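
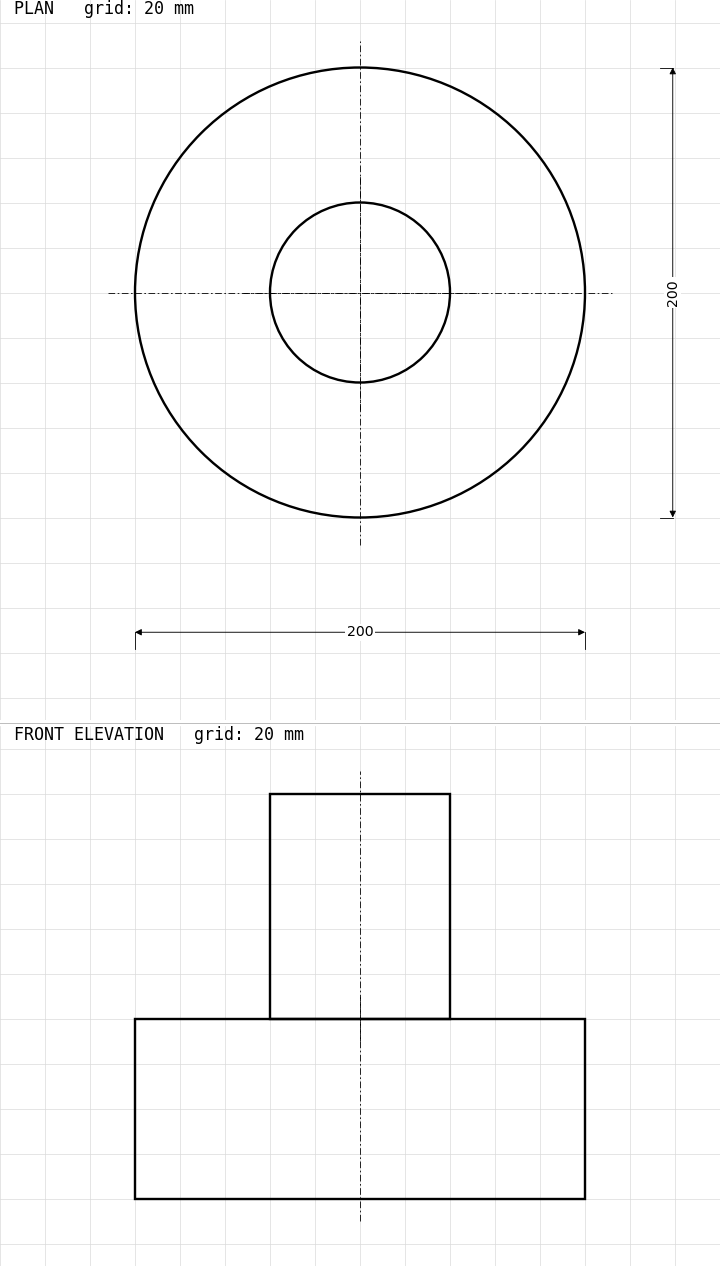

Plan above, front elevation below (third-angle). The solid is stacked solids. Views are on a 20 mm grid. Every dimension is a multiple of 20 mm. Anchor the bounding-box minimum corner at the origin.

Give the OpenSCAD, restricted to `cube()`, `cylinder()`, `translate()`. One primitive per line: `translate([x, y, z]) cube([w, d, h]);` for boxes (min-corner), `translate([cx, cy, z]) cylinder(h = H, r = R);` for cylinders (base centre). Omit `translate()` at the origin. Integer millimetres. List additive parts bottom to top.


translate([100, 100, 0]) cylinder(h = 80, r = 100);
translate([100, 100, 80]) cylinder(h = 100, r = 40);


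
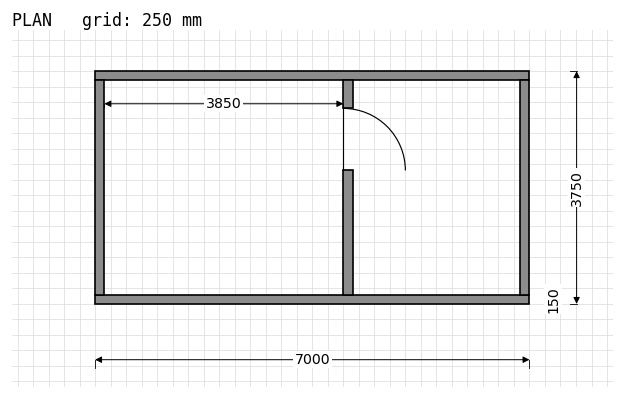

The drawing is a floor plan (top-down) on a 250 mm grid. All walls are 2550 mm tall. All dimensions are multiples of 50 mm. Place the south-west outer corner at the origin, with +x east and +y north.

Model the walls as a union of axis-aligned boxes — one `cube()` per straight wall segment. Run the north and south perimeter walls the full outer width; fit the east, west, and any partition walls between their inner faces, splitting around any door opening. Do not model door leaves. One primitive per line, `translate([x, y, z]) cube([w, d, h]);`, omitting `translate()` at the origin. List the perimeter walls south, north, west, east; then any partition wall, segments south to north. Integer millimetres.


cube([7000, 150, 2550]);
translate([0, 3600, 0]) cube([7000, 150, 2550]);
translate([0, 150, 0]) cube([150, 3450, 2550]);
translate([6850, 150, 0]) cube([150, 3450, 2550]);
translate([4000, 150, 0]) cube([150, 2000, 2550]);
translate([4000, 3150, 0]) cube([150, 450, 2550]);


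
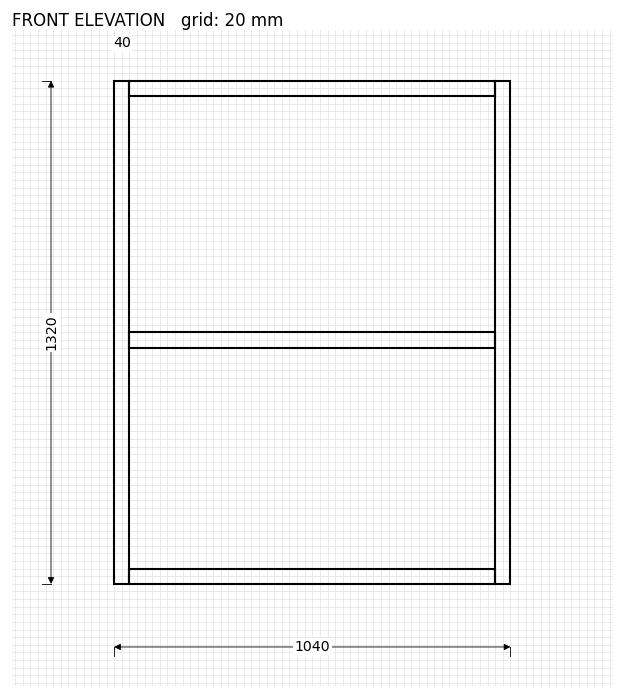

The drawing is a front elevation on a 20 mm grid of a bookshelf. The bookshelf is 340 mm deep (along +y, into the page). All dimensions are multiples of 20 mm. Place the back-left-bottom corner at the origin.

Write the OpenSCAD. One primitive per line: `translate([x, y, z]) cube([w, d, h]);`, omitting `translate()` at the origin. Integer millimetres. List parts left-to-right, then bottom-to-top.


cube([40, 340, 1320]);
translate([40, 0, 0]) cube([960, 340, 40]);
translate([40, 0, 620]) cube([960, 340, 40]);
translate([40, 0, 1280]) cube([960, 340, 40]);
translate([1000, 0, 0]) cube([40, 340, 1320]);


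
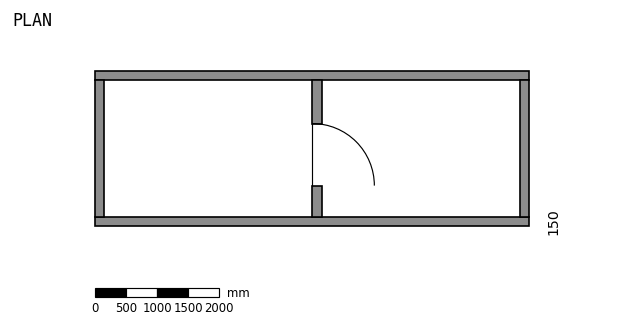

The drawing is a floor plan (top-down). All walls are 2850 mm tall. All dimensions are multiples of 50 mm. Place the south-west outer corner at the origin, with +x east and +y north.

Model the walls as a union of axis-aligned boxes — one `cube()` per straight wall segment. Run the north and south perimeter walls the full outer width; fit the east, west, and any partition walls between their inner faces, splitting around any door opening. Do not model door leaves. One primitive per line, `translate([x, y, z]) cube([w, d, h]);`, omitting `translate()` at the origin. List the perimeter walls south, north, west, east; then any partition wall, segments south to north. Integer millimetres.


cube([7000, 150, 2850]);
translate([0, 2350, 0]) cube([7000, 150, 2850]);
translate([0, 150, 0]) cube([150, 2200, 2850]);
translate([6850, 150, 0]) cube([150, 2200, 2850]);
translate([3500, 150, 0]) cube([150, 500, 2850]);
translate([3500, 1650, 0]) cube([150, 700, 2850]);


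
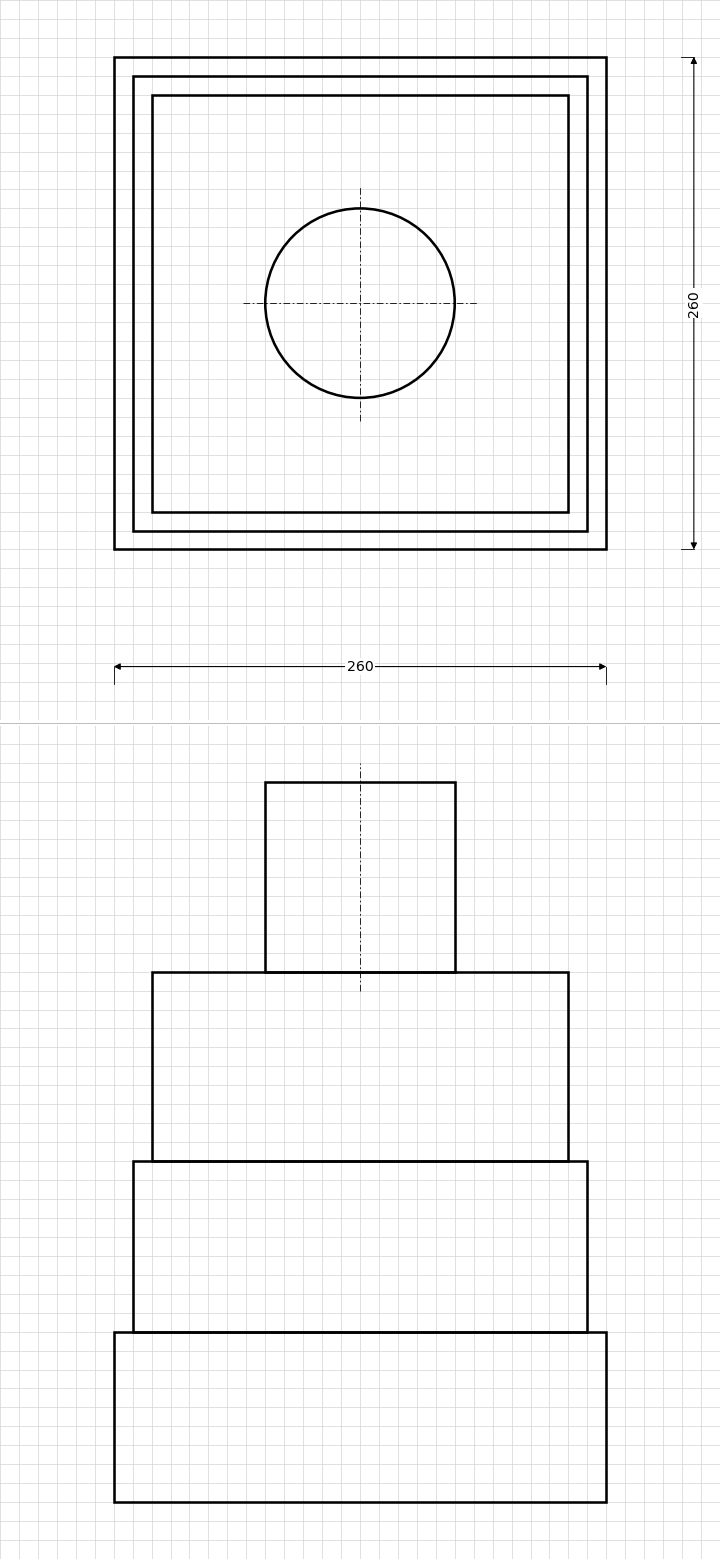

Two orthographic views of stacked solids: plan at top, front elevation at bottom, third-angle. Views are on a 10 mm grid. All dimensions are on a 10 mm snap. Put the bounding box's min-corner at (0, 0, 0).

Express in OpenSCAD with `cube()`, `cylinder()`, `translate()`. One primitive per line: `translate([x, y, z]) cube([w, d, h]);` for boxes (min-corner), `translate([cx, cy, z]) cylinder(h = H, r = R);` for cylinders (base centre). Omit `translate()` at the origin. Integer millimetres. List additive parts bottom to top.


cube([260, 260, 90]);
translate([10, 10, 90]) cube([240, 240, 90]);
translate([20, 20, 180]) cube([220, 220, 100]);
translate([130, 130, 280]) cylinder(h = 100, r = 50);


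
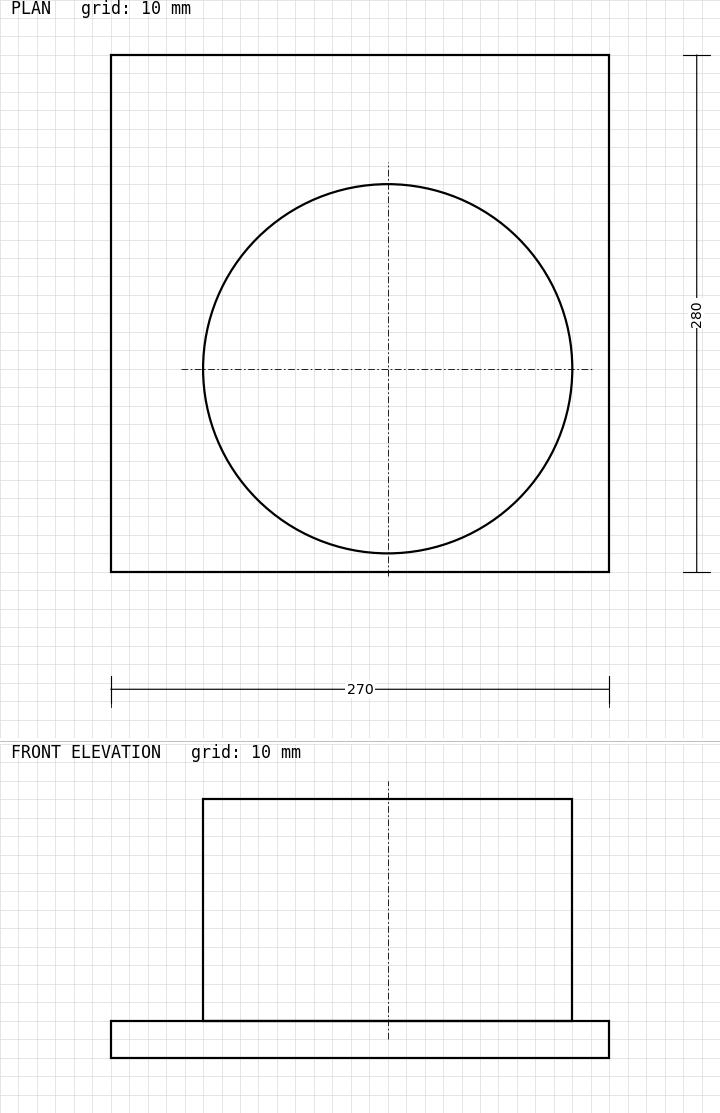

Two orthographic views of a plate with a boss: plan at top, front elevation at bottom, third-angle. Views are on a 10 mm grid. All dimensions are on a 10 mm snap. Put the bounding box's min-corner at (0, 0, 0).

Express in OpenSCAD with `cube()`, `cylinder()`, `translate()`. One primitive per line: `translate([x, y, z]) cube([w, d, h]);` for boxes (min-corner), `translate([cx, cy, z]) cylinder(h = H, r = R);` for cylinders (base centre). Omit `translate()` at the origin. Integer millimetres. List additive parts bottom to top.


cube([270, 280, 20]);
translate([150, 110, 20]) cylinder(h = 120, r = 100);


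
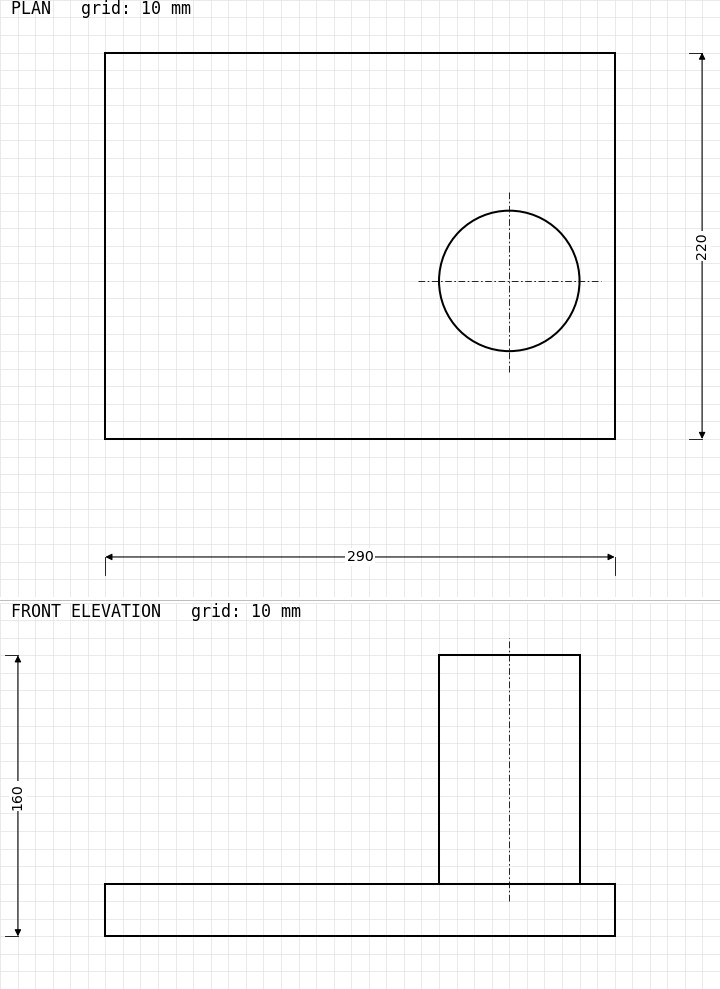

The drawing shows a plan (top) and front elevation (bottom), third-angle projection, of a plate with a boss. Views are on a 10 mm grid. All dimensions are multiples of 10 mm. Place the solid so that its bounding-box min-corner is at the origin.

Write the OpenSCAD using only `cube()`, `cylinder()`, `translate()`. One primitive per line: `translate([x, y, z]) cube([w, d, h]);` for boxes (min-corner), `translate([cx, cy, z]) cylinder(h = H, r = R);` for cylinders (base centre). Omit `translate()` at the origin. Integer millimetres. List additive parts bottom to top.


cube([290, 220, 30]);
translate([230, 90, 30]) cylinder(h = 130, r = 40);


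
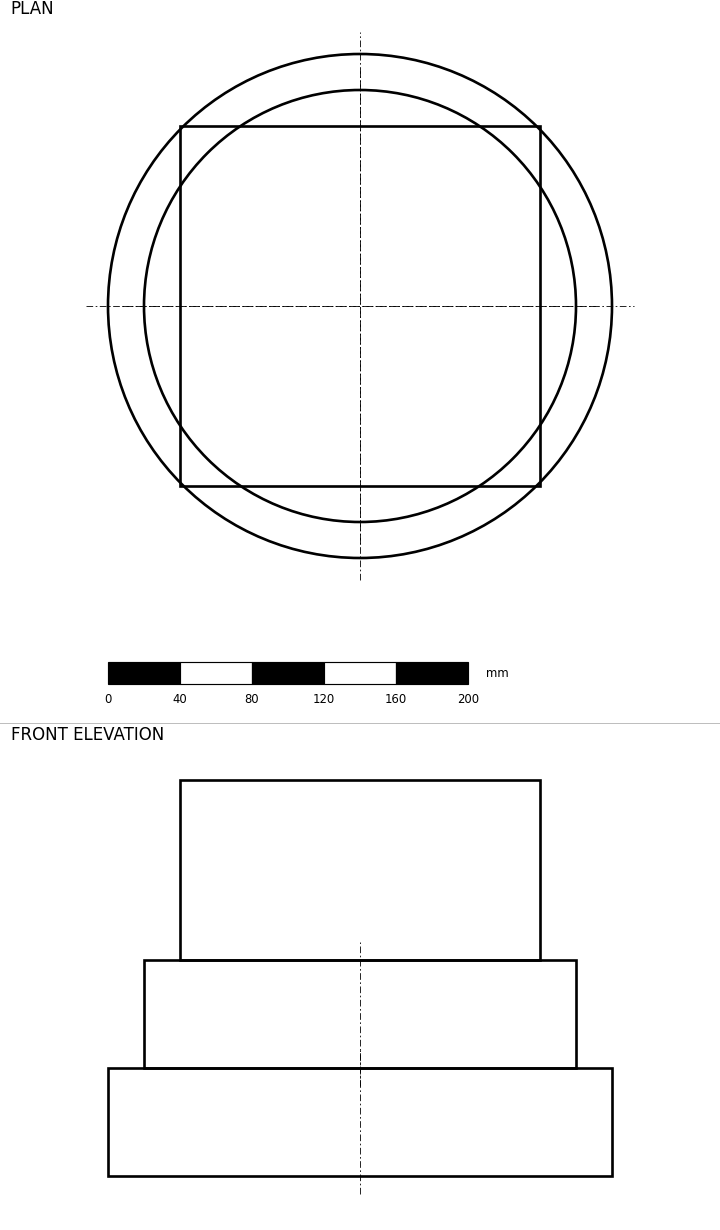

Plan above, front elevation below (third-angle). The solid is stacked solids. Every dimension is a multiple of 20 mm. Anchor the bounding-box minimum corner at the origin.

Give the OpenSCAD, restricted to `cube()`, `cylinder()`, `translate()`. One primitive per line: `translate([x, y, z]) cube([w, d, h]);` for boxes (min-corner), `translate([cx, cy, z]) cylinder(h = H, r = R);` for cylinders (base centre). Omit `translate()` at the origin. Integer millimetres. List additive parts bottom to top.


translate([140, 140, 0]) cylinder(h = 60, r = 140);
translate([140, 140, 60]) cylinder(h = 60, r = 120);
translate([40, 40, 120]) cube([200, 200, 100]);


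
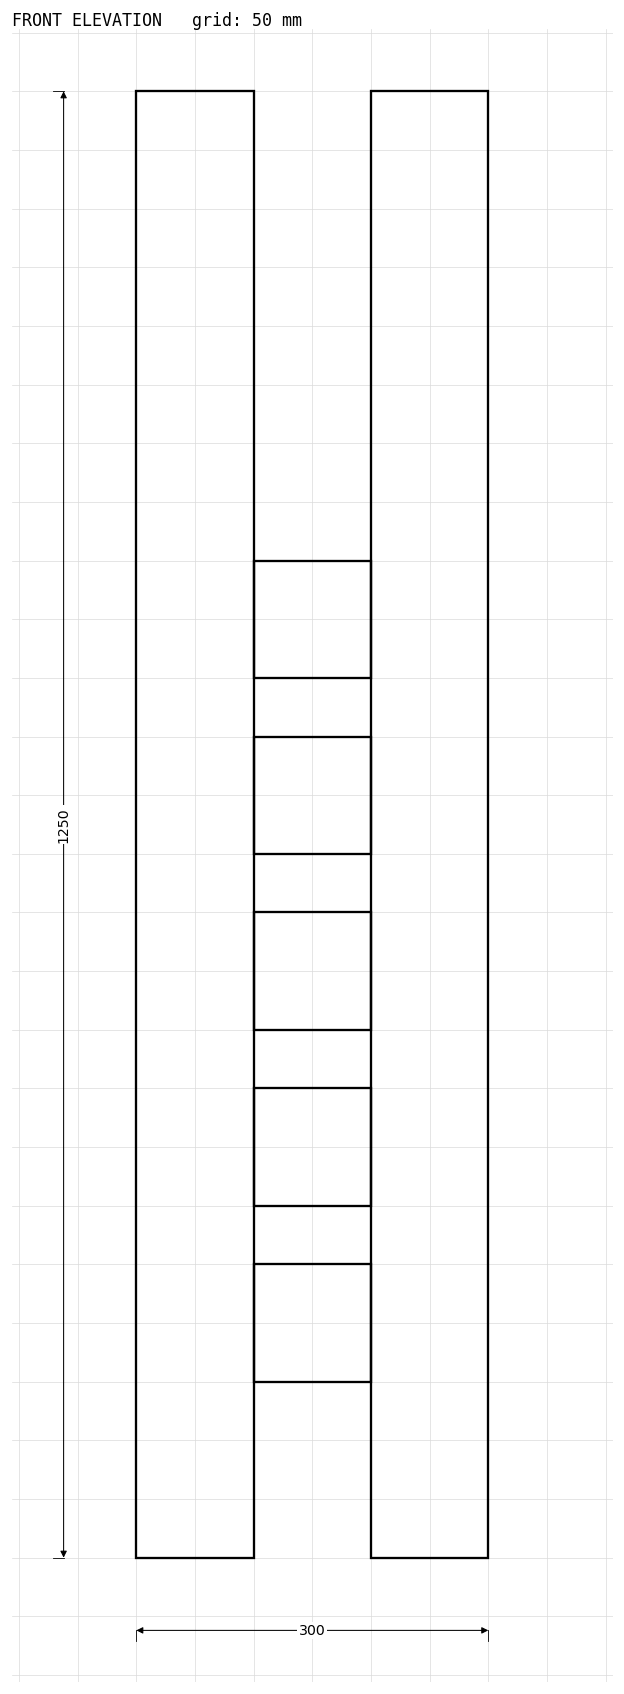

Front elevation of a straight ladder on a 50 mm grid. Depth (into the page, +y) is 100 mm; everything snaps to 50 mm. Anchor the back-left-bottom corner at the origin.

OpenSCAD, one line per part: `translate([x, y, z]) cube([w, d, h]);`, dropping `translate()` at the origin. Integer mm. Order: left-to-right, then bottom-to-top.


cube([100, 100, 1250]);
translate([100, 0, 150]) cube([100, 100, 100]);
translate([100, 0, 300]) cube([100, 100, 100]);
translate([100, 0, 450]) cube([100, 100, 100]);
translate([100, 0, 600]) cube([100, 100, 100]);
translate([100, 0, 750]) cube([100, 100, 100]);
translate([200, 0, 0]) cube([100, 100, 1250]);


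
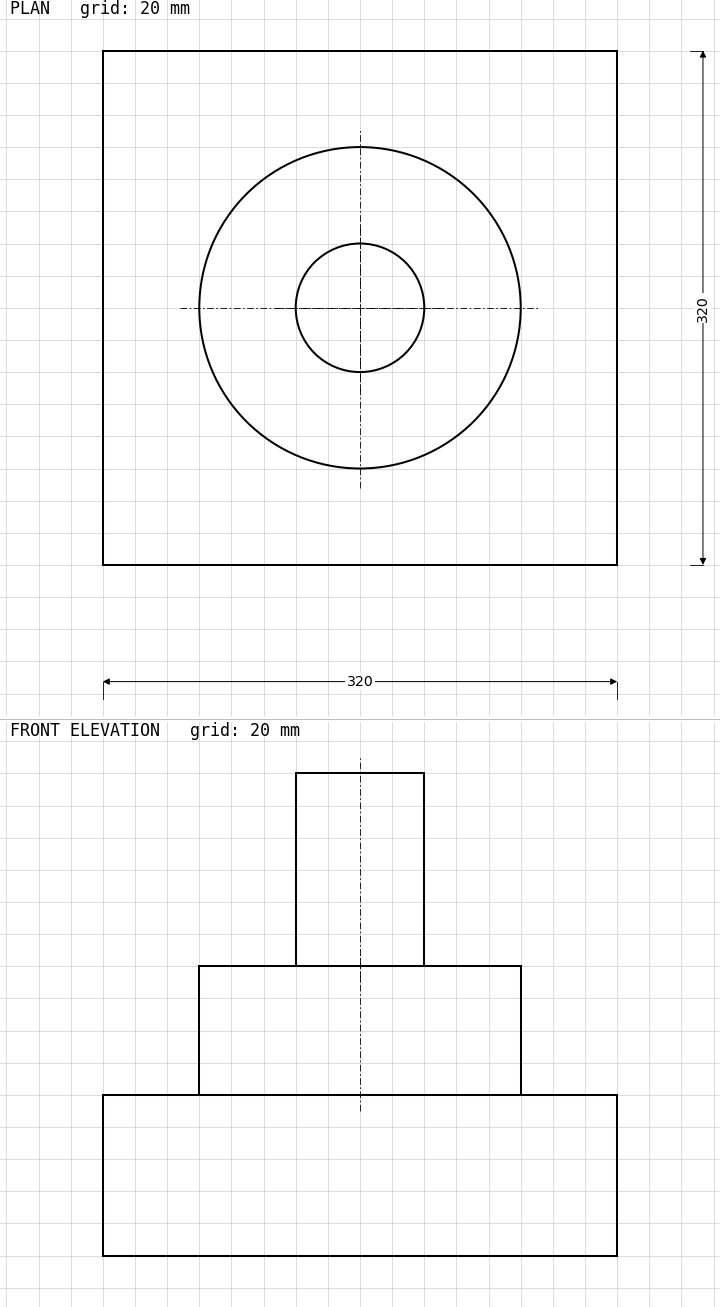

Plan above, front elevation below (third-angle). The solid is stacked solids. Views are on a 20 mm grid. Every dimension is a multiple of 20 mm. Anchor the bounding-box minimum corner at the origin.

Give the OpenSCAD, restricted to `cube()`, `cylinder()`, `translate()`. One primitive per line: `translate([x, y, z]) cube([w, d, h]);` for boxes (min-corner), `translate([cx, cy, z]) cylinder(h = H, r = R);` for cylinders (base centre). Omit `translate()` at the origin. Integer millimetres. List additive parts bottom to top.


cube([320, 320, 100]);
translate([160, 160, 100]) cylinder(h = 80, r = 100);
translate([160, 160, 180]) cylinder(h = 120, r = 40);


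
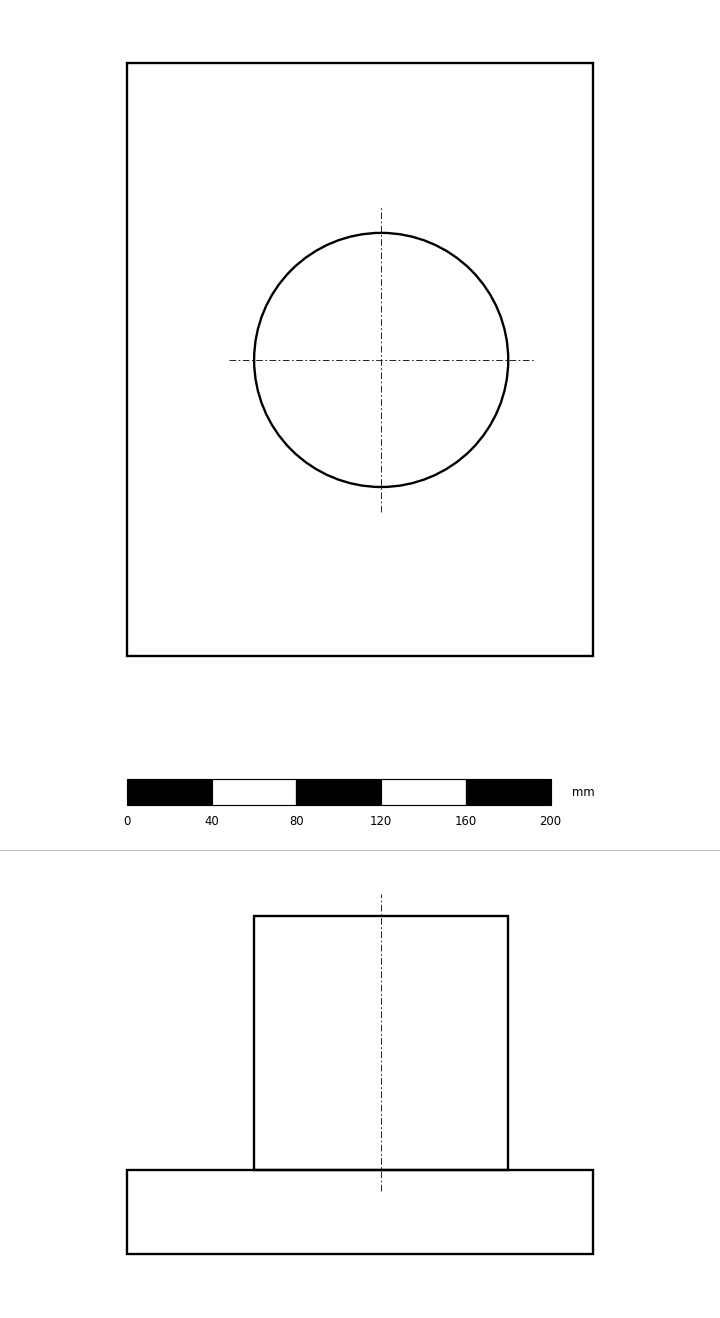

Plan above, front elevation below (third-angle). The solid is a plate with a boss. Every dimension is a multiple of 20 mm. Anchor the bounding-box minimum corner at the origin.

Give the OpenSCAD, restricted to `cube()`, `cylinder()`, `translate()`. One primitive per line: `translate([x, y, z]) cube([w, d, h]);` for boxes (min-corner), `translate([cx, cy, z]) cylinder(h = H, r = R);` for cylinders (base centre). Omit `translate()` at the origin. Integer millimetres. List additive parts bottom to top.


cube([220, 280, 40]);
translate([120, 140, 40]) cylinder(h = 120, r = 60);


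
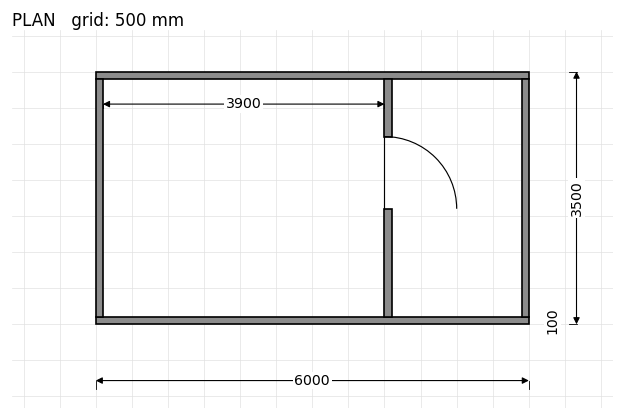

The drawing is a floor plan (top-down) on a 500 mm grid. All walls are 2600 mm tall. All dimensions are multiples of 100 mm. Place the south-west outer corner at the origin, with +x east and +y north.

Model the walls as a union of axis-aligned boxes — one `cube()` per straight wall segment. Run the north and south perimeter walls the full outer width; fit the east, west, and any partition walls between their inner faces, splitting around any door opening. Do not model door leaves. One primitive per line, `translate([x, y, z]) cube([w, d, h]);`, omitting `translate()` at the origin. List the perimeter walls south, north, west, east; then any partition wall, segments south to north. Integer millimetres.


cube([6000, 100, 2600]);
translate([0, 3400, 0]) cube([6000, 100, 2600]);
translate([0, 100, 0]) cube([100, 3300, 2600]);
translate([5900, 100, 0]) cube([100, 3300, 2600]);
translate([4000, 100, 0]) cube([100, 1500, 2600]);
translate([4000, 2600, 0]) cube([100, 800, 2600]);


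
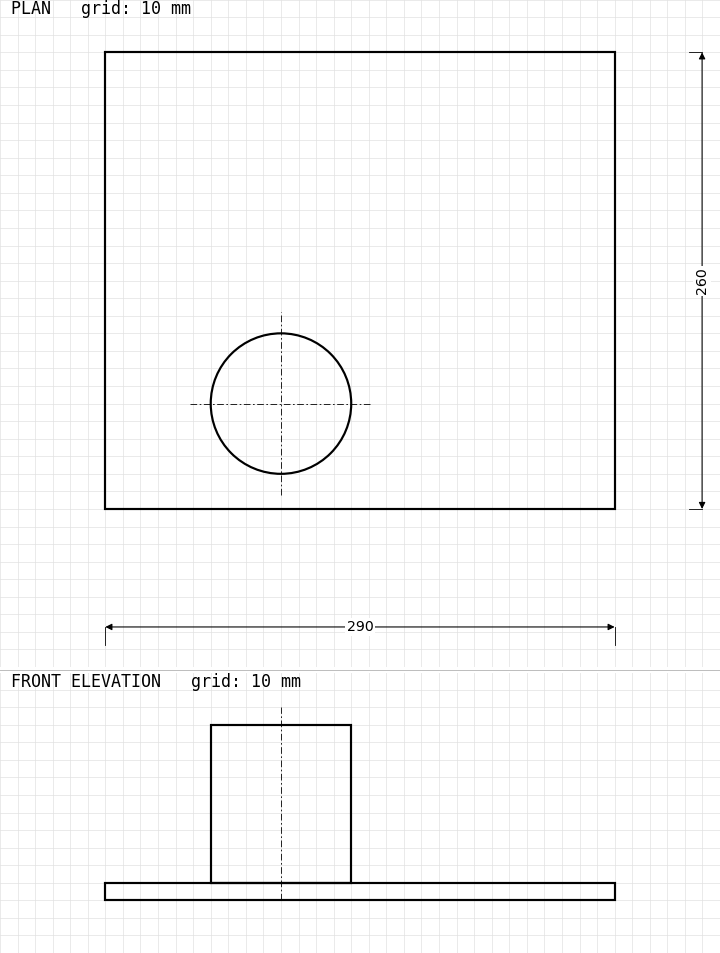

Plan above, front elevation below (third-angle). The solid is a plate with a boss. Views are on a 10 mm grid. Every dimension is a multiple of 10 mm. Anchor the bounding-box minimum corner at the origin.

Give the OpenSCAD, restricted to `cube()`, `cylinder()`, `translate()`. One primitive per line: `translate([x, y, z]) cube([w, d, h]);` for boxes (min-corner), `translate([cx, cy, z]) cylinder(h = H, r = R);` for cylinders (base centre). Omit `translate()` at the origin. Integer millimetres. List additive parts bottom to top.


cube([290, 260, 10]);
translate([100, 60, 10]) cylinder(h = 90, r = 40);


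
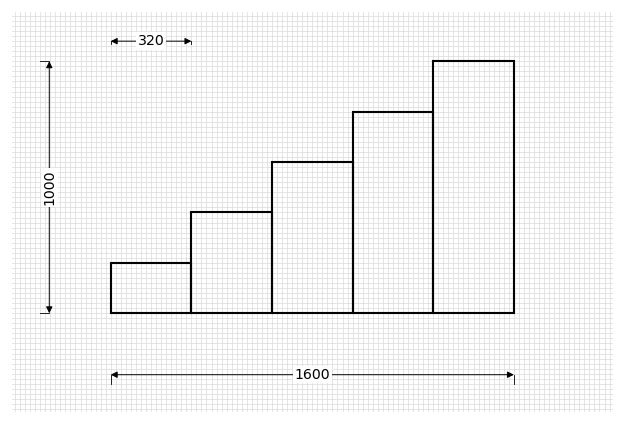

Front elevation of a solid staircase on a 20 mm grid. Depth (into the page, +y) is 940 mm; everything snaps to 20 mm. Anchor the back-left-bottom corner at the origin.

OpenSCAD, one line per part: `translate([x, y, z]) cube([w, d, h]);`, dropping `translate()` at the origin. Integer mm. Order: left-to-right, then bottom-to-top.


cube([320, 940, 200]);
translate([320, 0, 0]) cube([320, 940, 400]);
translate([640, 0, 0]) cube([320, 940, 600]);
translate([960, 0, 0]) cube([320, 940, 800]);
translate([1280, 0, 0]) cube([320, 940, 1000]);


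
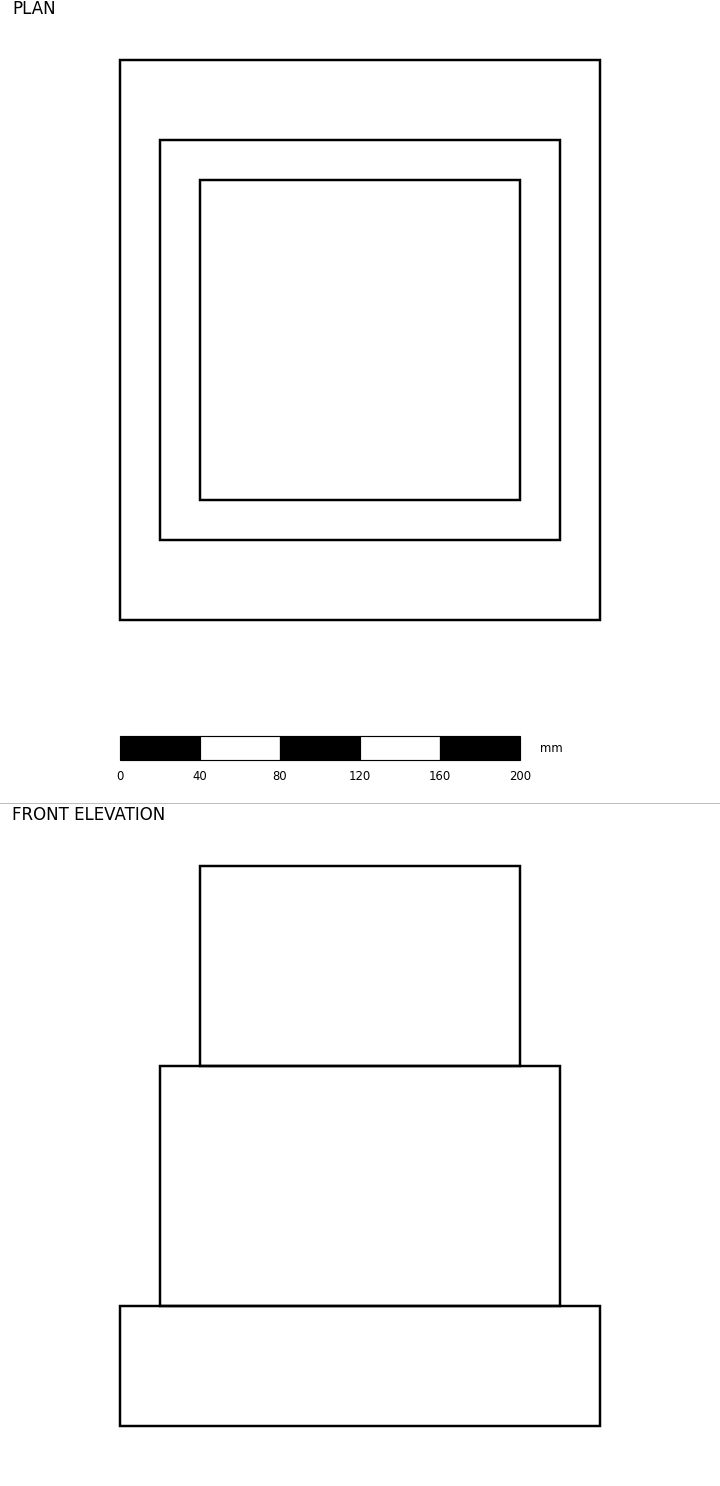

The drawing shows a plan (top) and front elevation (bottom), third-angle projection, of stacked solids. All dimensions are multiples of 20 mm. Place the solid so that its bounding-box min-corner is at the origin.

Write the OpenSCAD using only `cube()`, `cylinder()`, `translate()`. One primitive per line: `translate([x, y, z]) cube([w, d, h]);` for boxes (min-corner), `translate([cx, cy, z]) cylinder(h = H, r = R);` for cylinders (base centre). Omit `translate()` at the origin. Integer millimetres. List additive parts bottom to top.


cube([240, 280, 60]);
translate([20, 40, 60]) cube([200, 200, 120]);
translate([40, 60, 180]) cube([160, 160, 100]);


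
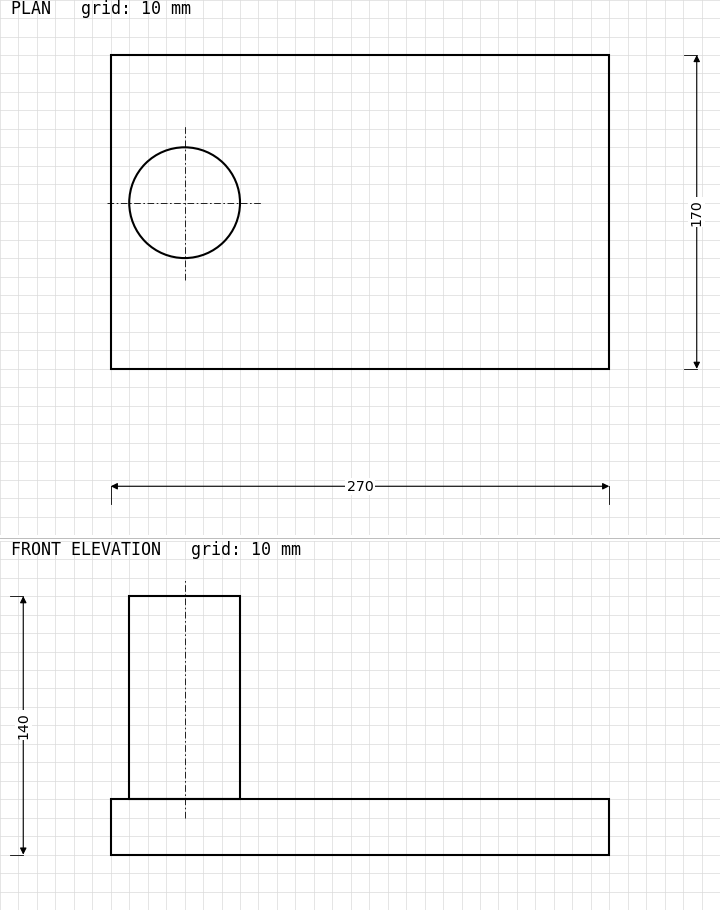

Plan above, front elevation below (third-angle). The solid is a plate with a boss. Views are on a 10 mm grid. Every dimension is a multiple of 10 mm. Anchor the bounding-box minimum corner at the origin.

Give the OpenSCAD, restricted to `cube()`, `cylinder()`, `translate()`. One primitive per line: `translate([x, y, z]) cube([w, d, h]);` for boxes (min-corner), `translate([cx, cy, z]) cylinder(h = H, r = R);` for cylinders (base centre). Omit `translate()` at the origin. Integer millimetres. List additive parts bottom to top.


cube([270, 170, 30]);
translate([40, 90, 30]) cylinder(h = 110, r = 30);


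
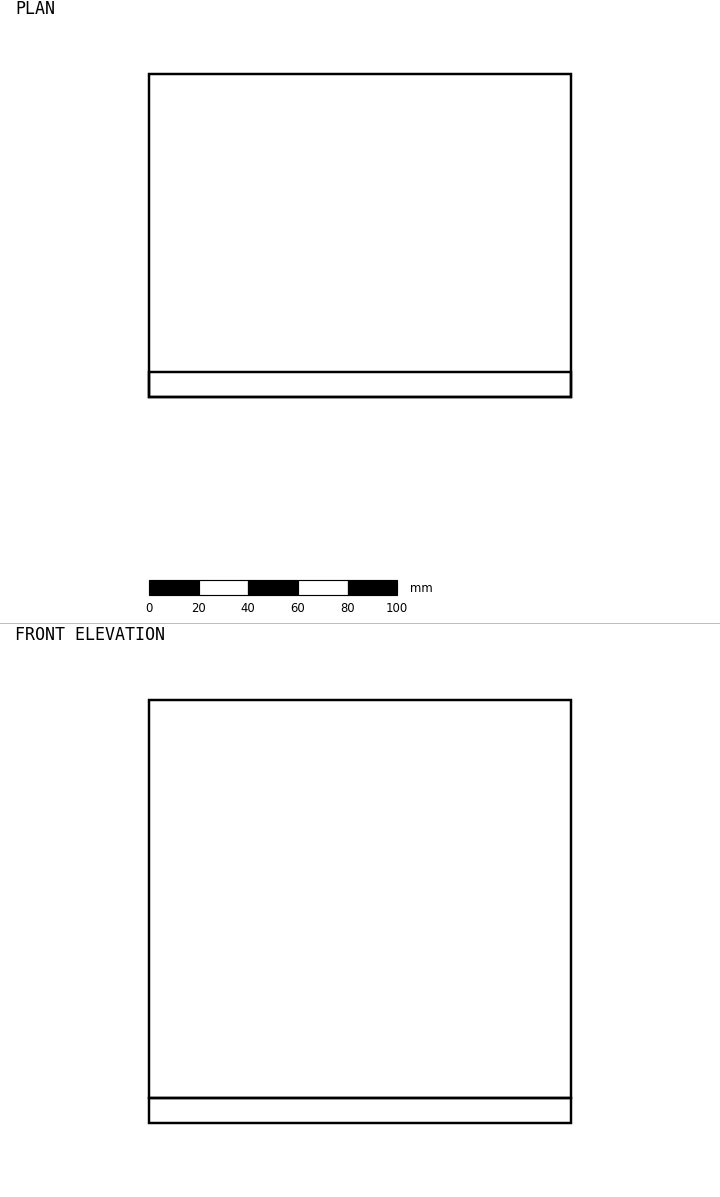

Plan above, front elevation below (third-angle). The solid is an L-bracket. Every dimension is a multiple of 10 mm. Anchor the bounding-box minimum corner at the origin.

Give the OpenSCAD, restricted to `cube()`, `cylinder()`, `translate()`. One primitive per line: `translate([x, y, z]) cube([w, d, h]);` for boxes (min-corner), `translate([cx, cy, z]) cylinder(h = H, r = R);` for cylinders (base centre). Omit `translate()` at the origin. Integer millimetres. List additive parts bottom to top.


cube([170, 130, 10]);
translate([0, 0, 10]) cube([170, 10, 160]);


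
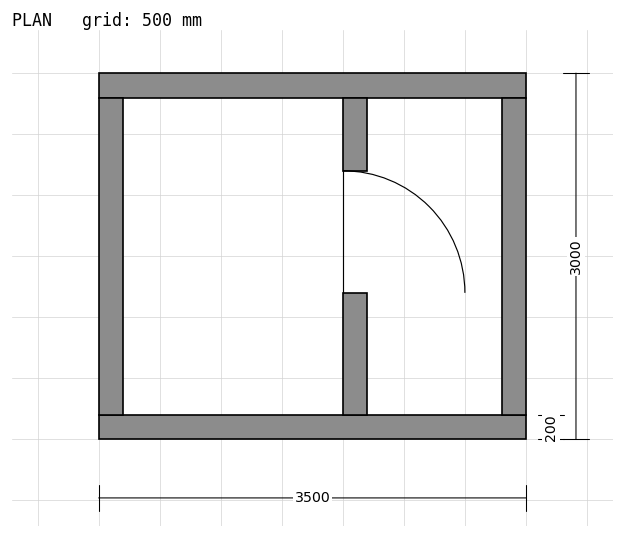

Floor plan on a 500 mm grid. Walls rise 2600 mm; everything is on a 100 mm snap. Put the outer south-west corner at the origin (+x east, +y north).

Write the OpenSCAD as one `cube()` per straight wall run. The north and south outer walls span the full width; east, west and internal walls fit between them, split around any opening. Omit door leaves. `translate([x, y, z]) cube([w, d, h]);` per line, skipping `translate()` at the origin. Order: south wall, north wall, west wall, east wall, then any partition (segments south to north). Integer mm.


cube([3500, 200, 2600]);
translate([0, 2800, 0]) cube([3500, 200, 2600]);
translate([0, 200, 0]) cube([200, 2600, 2600]);
translate([3300, 200, 0]) cube([200, 2600, 2600]);
translate([2000, 200, 0]) cube([200, 1000, 2600]);
translate([2000, 2200, 0]) cube([200, 600, 2600]);


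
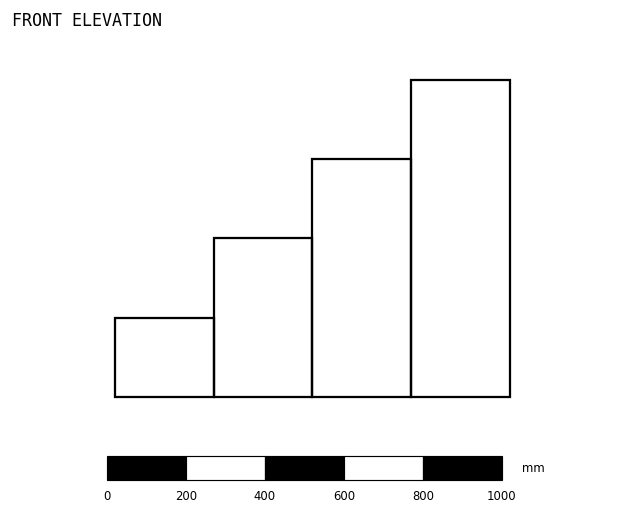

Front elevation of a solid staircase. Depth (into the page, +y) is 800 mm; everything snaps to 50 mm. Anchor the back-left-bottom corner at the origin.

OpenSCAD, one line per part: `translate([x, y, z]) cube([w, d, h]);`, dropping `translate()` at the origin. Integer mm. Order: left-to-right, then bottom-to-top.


cube([250, 800, 200]);
translate([250, 0, 0]) cube([250, 800, 400]);
translate([500, 0, 0]) cube([250, 800, 600]);
translate([750, 0, 0]) cube([250, 800, 800]);


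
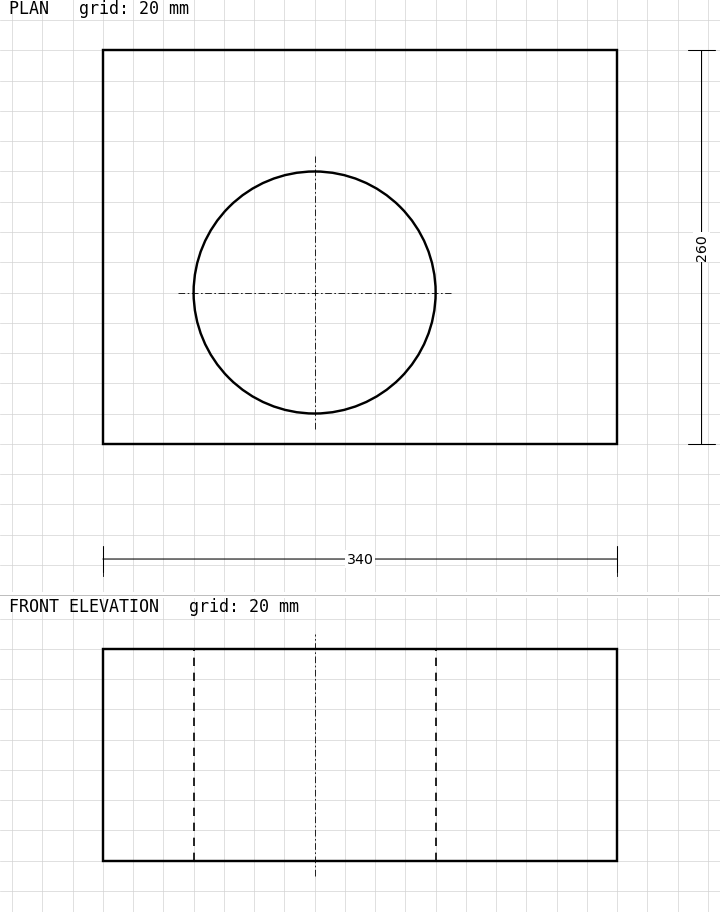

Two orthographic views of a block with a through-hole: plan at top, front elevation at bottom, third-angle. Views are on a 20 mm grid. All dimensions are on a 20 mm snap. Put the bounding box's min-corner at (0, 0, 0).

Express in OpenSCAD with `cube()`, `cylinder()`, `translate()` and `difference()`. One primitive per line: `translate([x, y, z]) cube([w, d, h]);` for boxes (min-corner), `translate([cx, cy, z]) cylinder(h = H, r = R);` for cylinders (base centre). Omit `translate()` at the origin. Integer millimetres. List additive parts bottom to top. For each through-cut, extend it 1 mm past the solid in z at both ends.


difference() {
  cube([340, 260, 140]);
  translate([140, 100, -1]) cylinder(h = 142, r = 80);
}


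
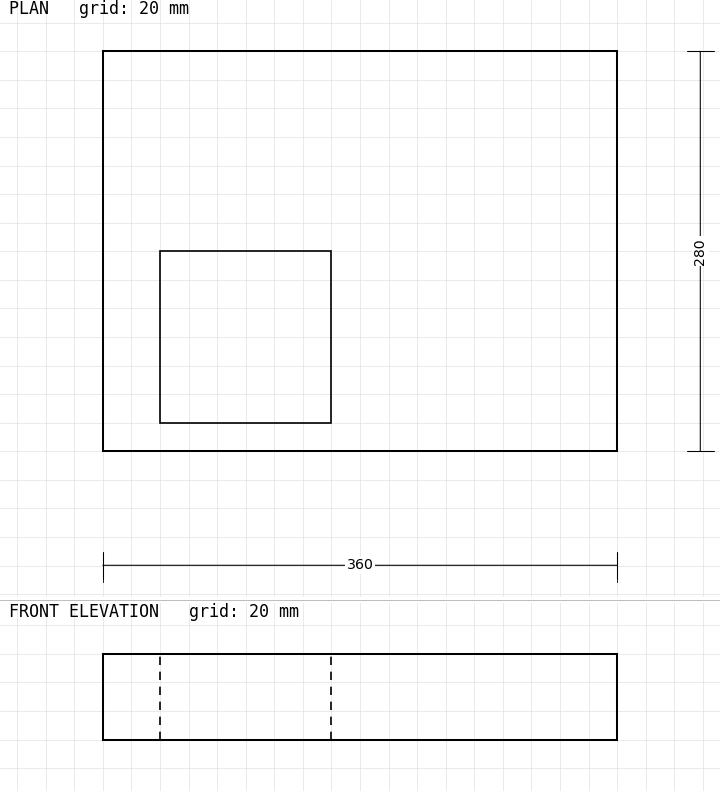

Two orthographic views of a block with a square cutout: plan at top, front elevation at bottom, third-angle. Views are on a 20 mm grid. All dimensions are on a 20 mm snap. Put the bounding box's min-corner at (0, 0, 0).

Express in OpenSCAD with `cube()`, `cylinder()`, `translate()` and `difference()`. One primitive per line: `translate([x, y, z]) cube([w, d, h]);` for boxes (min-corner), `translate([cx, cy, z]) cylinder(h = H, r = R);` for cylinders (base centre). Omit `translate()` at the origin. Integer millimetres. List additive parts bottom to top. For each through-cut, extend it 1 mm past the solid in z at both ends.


difference() {
  cube([360, 280, 60]);
  translate([40, 20, -1]) cube([120, 120, 62]);
}


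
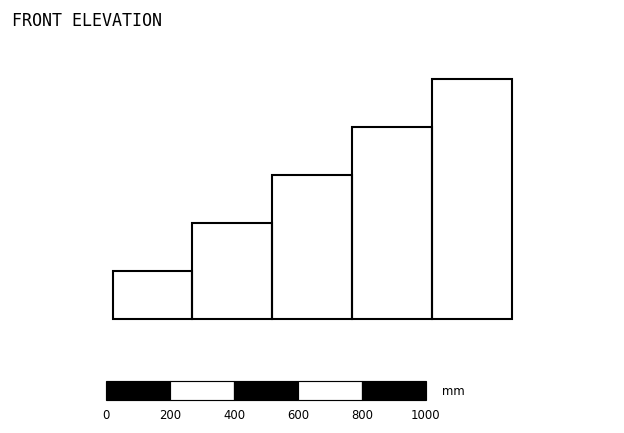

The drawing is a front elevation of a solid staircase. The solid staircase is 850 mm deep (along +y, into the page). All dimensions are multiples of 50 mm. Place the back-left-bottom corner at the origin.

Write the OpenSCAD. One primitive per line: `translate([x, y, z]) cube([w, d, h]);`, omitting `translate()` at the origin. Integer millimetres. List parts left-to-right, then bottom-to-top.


cube([250, 850, 150]);
translate([250, 0, 0]) cube([250, 850, 300]);
translate([500, 0, 0]) cube([250, 850, 450]);
translate([750, 0, 0]) cube([250, 850, 600]);
translate([1000, 0, 0]) cube([250, 850, 750]);


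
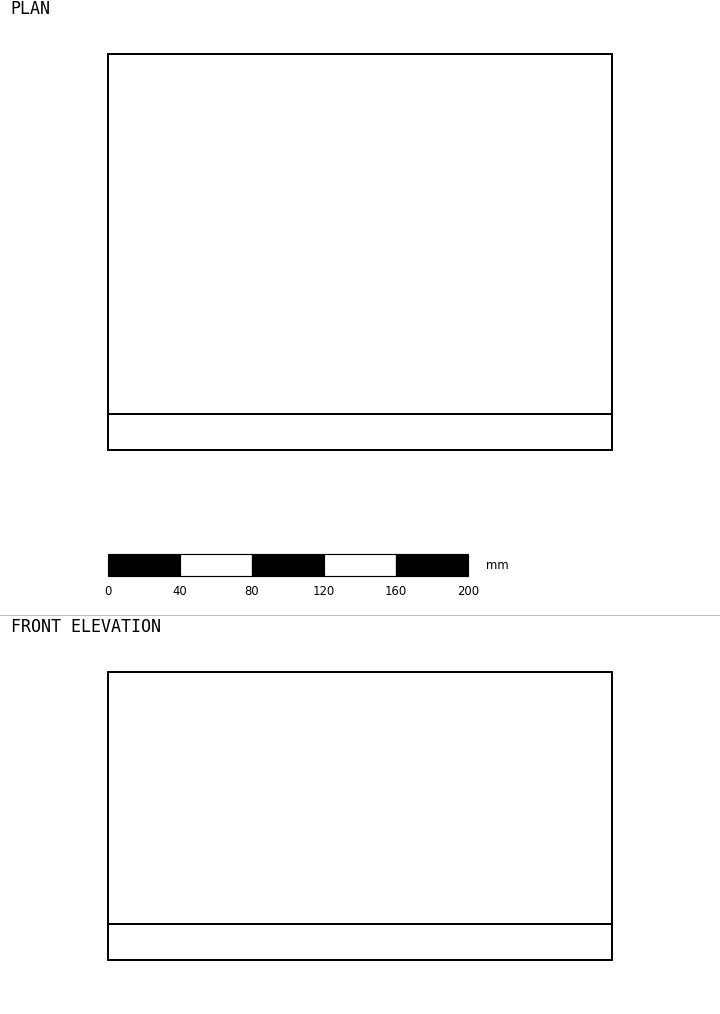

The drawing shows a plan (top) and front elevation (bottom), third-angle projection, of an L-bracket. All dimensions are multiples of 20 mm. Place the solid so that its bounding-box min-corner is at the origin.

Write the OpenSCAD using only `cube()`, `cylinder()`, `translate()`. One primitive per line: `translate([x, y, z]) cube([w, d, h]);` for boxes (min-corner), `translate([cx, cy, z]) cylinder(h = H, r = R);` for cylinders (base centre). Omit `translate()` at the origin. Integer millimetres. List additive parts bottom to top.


cube([280, 220, 20]);
translate([0, 0, 20]) cube([280, 20, 140]);


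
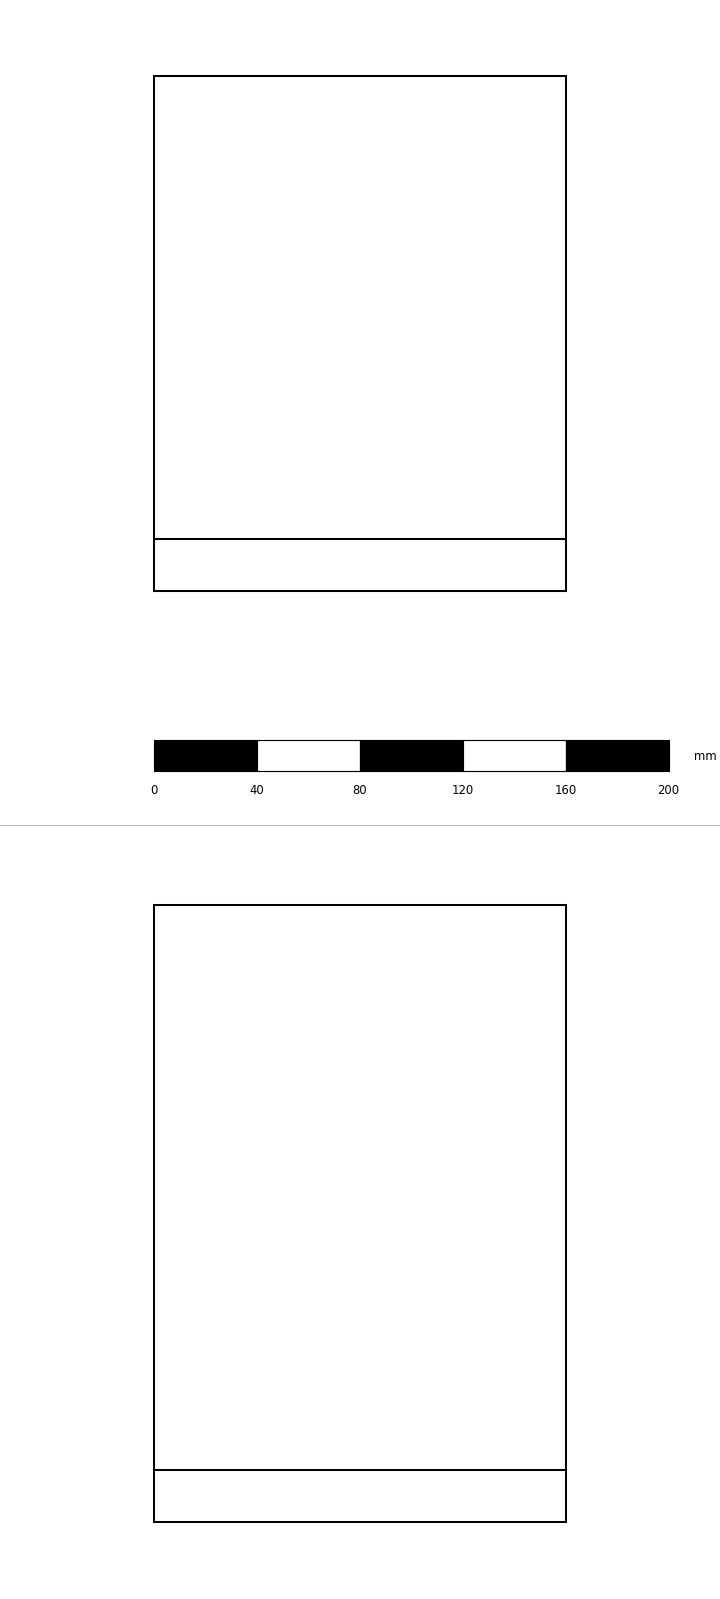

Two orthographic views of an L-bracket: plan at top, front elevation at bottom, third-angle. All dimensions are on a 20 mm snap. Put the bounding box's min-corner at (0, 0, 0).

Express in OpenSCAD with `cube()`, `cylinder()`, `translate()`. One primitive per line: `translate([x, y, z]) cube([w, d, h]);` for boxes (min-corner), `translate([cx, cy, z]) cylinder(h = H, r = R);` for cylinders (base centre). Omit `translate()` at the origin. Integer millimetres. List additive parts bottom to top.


cube([160, 200, 20]);
translate([0, 0, 20]) cube([160, 20, 220]);


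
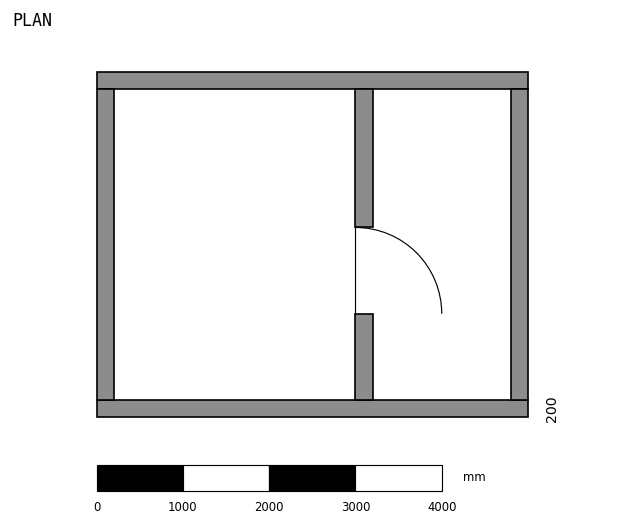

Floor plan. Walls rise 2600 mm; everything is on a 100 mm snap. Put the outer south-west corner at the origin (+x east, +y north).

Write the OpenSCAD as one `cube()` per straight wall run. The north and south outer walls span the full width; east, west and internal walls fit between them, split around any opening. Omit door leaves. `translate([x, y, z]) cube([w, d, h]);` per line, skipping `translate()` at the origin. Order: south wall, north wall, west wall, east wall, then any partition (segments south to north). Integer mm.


cube([5000, 200, 2600]);
translate([0, 3800, 0]) cube([5000, 200, 2600]);
translate([0, 200, 0]) cube([200, 3600, 2600]);
translate([4800, 200, 0]) cube([200, 3600, 2600]);
translate([3000, 200, 0]) cube([200, 1000, 2600]);
translate([3000, 2200, 0]) cube([200, 1600, 2600]);


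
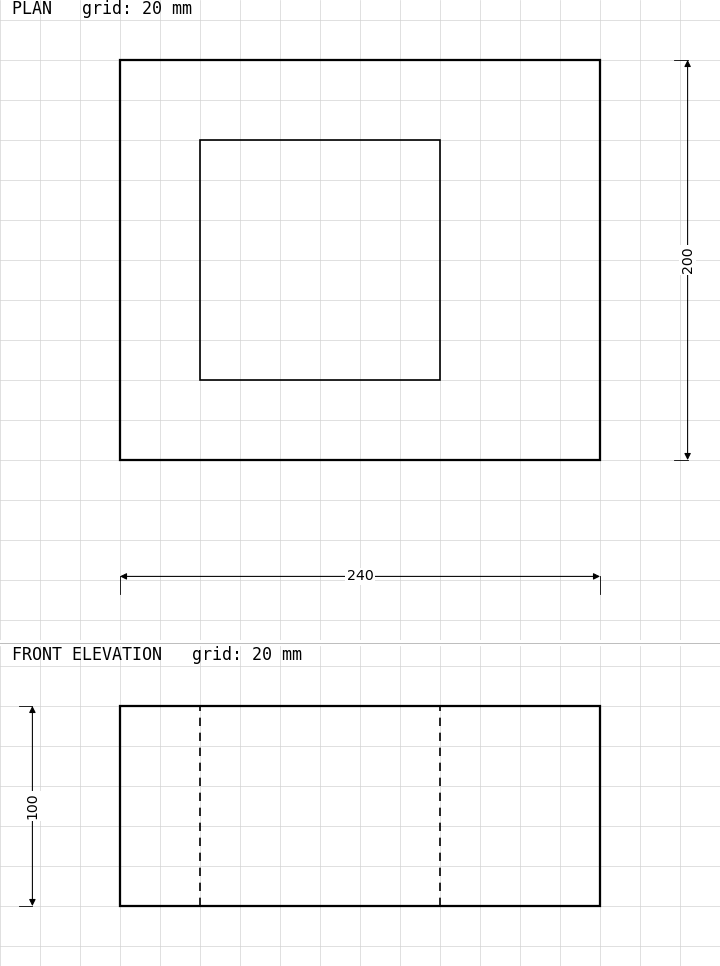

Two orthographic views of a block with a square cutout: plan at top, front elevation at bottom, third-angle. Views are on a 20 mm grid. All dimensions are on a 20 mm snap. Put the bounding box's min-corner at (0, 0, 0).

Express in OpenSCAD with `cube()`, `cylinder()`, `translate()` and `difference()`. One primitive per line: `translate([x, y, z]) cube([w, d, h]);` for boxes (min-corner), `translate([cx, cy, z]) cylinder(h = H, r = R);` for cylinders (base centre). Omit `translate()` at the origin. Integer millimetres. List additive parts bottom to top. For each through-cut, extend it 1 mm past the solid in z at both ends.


difference() {
  cube([240, 200, 100]);
  translate([40, 40, -1]) cube([120, 120, 102]);
}


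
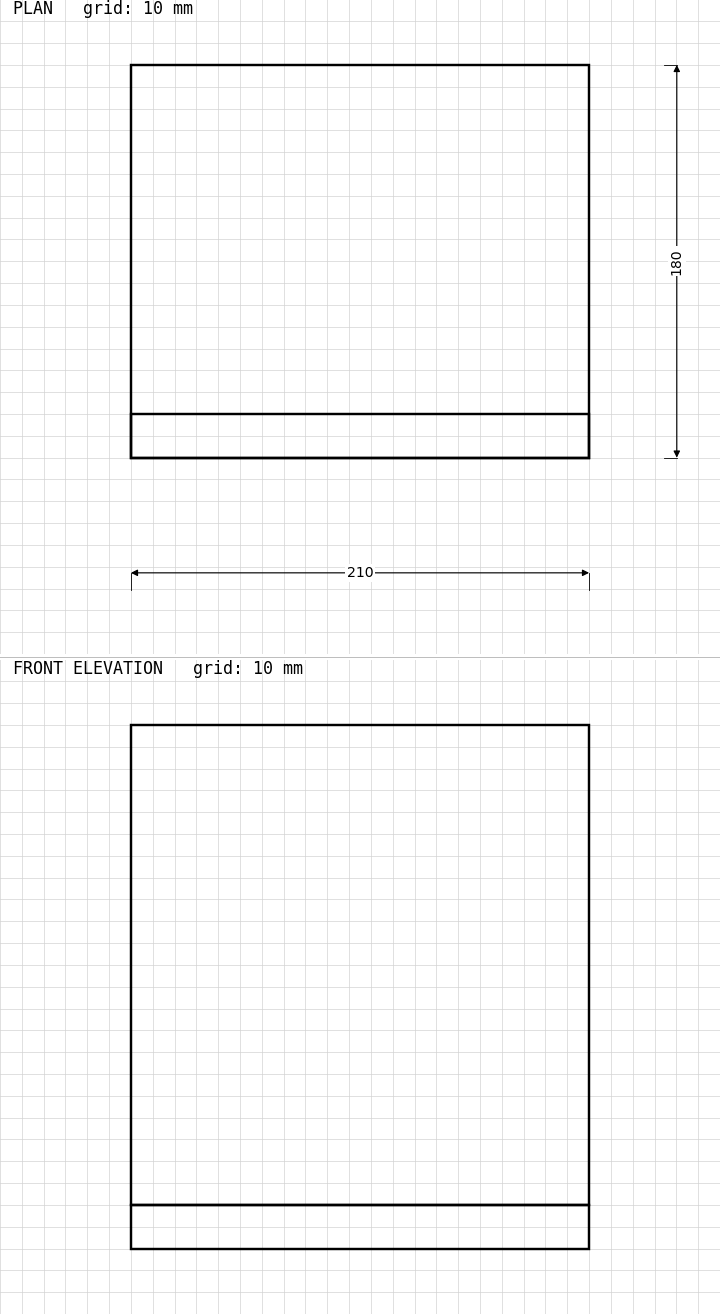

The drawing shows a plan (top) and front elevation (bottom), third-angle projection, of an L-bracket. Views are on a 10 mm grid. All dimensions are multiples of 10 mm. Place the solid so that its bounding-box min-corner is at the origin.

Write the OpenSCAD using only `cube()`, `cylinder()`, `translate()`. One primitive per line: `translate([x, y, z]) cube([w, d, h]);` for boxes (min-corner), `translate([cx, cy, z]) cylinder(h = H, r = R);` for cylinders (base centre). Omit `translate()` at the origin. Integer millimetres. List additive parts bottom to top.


cube([210, 180, 20]);
translate([0, 0, 20]) cube([210, 20, 220]);


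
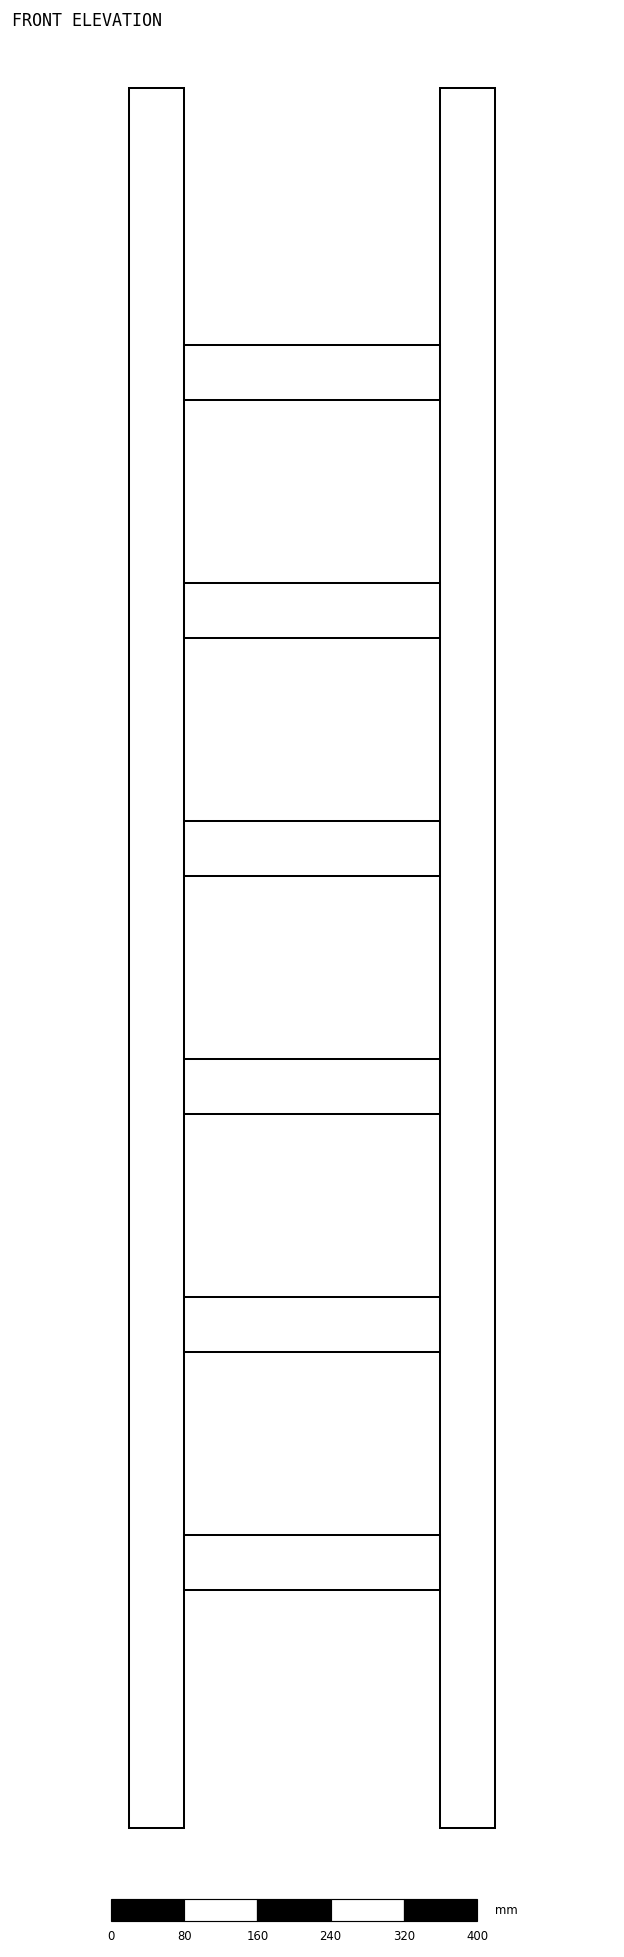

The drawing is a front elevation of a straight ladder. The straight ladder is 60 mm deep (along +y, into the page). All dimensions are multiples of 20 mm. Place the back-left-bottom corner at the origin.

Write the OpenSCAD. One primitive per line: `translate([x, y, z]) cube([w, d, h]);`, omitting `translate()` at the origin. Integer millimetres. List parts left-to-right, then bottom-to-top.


cube([60, 60, 1900]);
translate([60, 0, 260]) cube([280, 60, 60]);
translate([60, 0, 520]) cube([280, 60, 60]);
translate([60, 0, 780]) cube([280, 60, 60]);
translate([60, 0, 1040]) cube([280, 60, 60]);
translate([60, 0, 1300]) cube([280, 60, 60]);
translate([60, 0, 1560]) cube([280, 60, 60]);
translate([340, 0, 0]) cube([60, 60, 1900]);


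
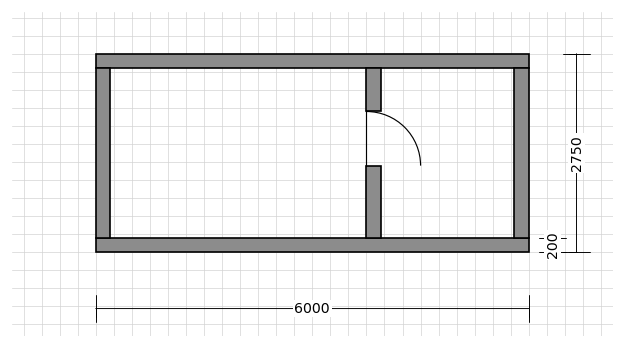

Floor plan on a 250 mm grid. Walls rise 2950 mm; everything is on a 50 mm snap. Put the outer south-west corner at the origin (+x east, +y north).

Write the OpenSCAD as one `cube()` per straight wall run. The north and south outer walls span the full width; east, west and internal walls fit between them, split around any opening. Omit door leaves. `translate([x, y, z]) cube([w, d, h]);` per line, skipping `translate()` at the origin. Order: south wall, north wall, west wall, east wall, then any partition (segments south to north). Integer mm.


cube([6000, 200, 2950]);
translate([0, 2550, 0]) cube([6000, 200, 2950]);
translate([0, 200, 0]) cube([200, 2350, 2950]);
translate([5800, 200, 0]) cube([200, 2350, 2950]);
translate([3750, 200, 0]) cube([200, 1000, 2950]);
translate([3750, 1950, 0]) cube([200, 600, 2950]);


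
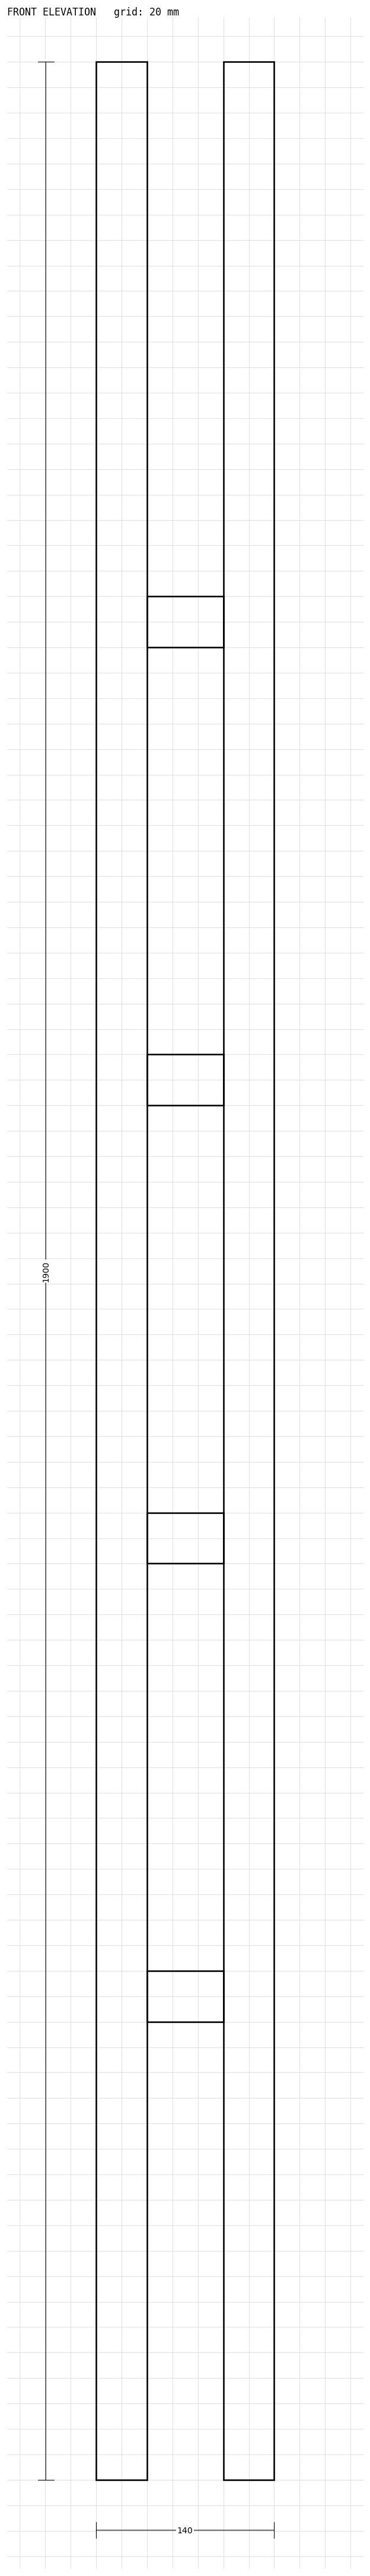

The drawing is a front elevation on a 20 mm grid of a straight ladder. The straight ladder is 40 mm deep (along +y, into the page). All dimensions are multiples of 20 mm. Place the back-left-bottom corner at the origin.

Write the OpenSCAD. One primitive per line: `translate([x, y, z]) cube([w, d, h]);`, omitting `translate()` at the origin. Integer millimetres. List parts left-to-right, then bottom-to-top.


cube([40, 40, 1900]);
translate([40, 0, 360]) cube([60, 40, 40]);
translate([40, 0, 720]) cube([60, 40, 40]);
translate([40, 0, 1080]) cube([60, 40, 40]);
translate([40, 0, 1440]) cube([60, 40, 40]);
translate([100, 0, 0]) cube([40, 40, 1900]);


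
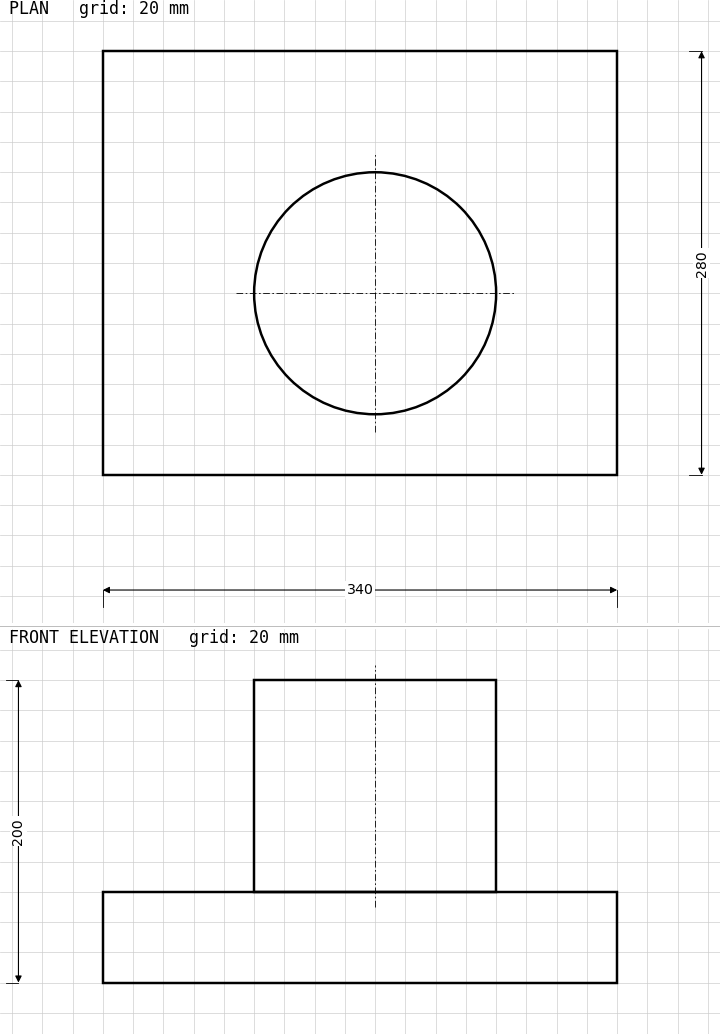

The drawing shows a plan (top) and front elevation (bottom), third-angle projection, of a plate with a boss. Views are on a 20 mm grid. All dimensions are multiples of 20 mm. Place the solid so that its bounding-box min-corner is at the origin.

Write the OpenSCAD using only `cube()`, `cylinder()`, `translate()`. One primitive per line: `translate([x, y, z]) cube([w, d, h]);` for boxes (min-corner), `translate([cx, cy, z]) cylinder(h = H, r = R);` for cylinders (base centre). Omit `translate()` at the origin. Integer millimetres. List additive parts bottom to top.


cube([340, 280, 60]);
translate([180, 120, 60]) cylinder(h = 140, r = 80);


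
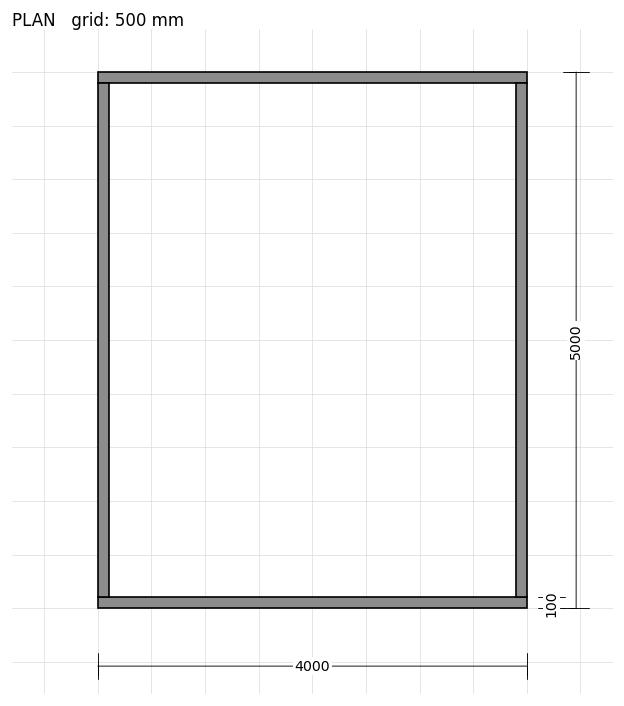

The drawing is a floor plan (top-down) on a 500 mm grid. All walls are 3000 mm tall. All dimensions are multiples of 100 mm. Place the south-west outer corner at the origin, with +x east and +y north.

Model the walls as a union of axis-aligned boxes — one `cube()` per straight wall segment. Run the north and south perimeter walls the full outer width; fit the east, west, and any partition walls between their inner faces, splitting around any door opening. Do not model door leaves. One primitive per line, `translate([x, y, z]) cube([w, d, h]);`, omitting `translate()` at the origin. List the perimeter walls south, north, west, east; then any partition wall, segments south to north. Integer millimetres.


cube([4000, 100, 3000]);
translate([0, 4900, 0]) cube([4000, 100, 3000]);
translate([0, 100, 0]) cube([100, 4800, 3000]);
translate([3900, 100, 0]) cube([100, 4800, 3000]);


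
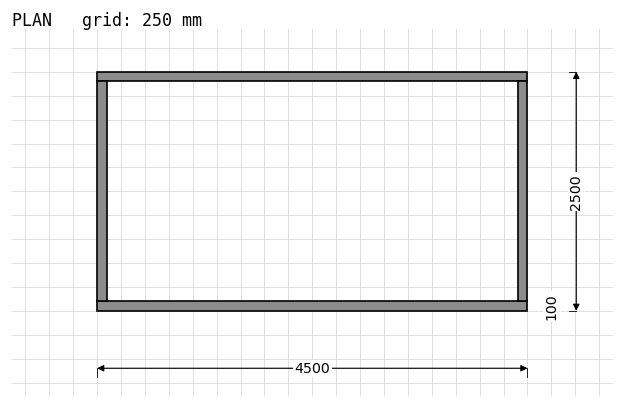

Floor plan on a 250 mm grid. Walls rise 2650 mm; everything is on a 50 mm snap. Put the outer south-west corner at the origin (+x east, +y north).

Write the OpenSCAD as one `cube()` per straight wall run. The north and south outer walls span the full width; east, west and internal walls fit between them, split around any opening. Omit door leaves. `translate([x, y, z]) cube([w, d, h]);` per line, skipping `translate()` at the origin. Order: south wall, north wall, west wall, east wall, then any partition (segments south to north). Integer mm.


cube([4500, 100, 2650]);
translate([0, 2400, 0]) cube([4500, 100, 2650]);
translate([0, 100, 0]) cube([100, 2300, 2650]);
translate([4400, 100, 0]) cube([100, 2300, 2650]);


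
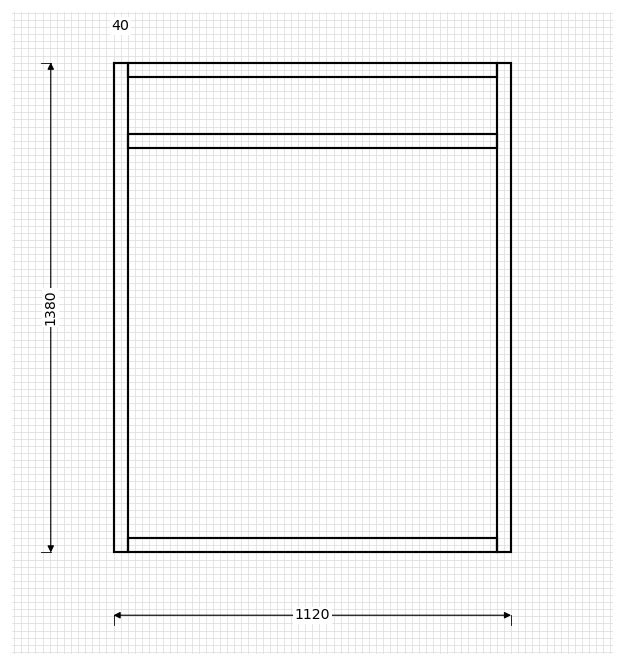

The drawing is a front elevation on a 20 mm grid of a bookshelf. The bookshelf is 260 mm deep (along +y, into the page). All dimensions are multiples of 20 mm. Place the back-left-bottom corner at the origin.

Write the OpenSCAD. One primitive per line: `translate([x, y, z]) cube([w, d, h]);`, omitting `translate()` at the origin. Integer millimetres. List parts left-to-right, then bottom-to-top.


cube([40, 260, 1380]);
translate([40, 0, 0]) cube([1040, 260, 40]);
translate([40, 0, 1140]) cube([1040, 260, 40]);
translate([40, 0, 1340]) cube([1040, 260, 40]);
translate([1080, 0, 0]) cube([40, 260, 1380]);
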